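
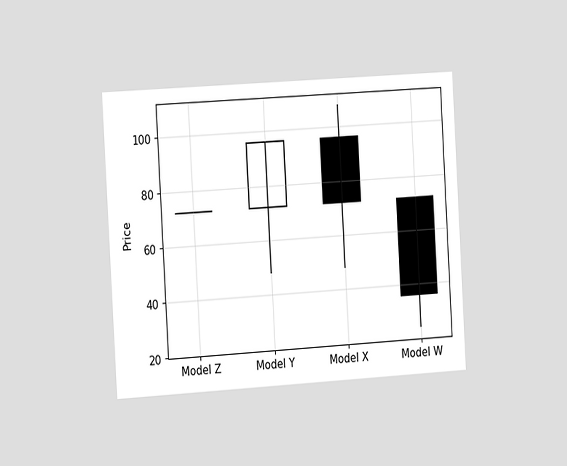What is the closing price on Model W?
The chart is tilted about 3° counter-clockwise and viewed slightly from the left. The Model W candle closes at 36.

36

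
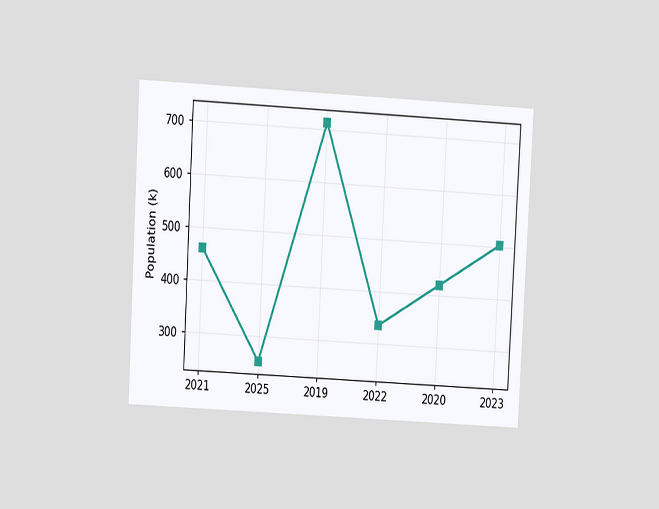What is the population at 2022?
The chart is tilted about 3° clockwise and viewed at a slight angle. At 2022, the line is at 336k.

336k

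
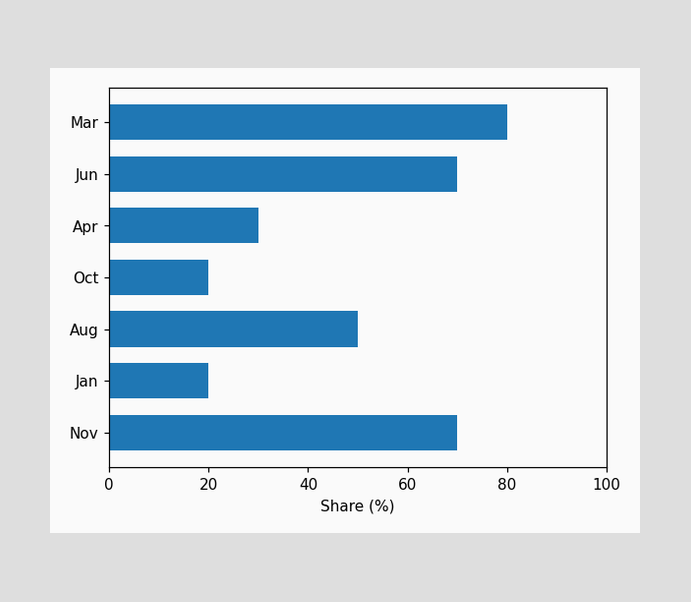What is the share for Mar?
Reading along the chart's x-axis, the Mar bar reaches 80%.

80%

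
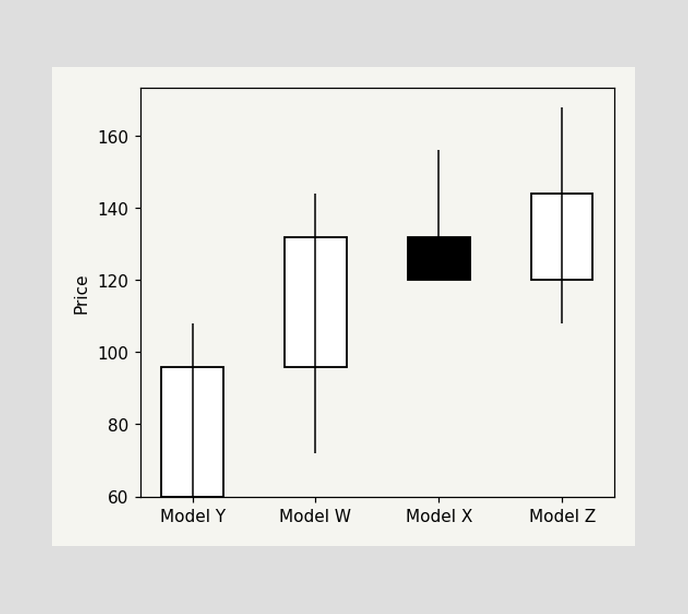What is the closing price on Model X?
120

The Model X candle closes at 120.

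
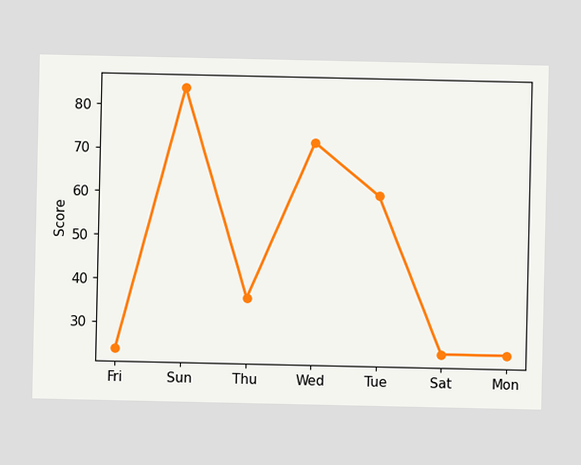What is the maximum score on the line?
84

The highest point is at Sun, and reading across to the y-axis gives 84.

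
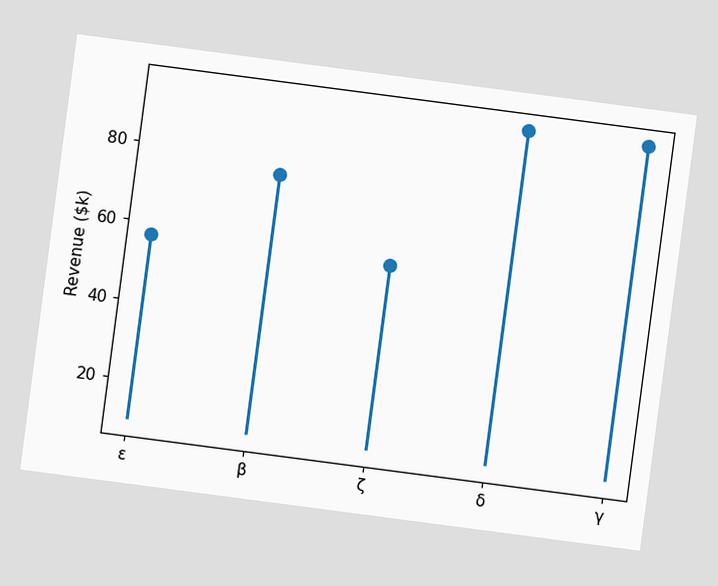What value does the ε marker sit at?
$57k

The chart is tilted about 7° clockwise. The ε marker sits at $57k.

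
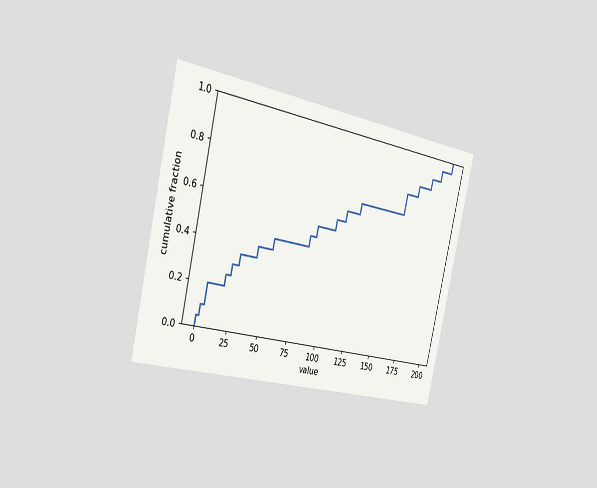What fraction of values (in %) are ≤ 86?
55%

The chart is tilted about 13° clockwise and viewed slightly from the left. At x=86 the ECDF step is at 55%.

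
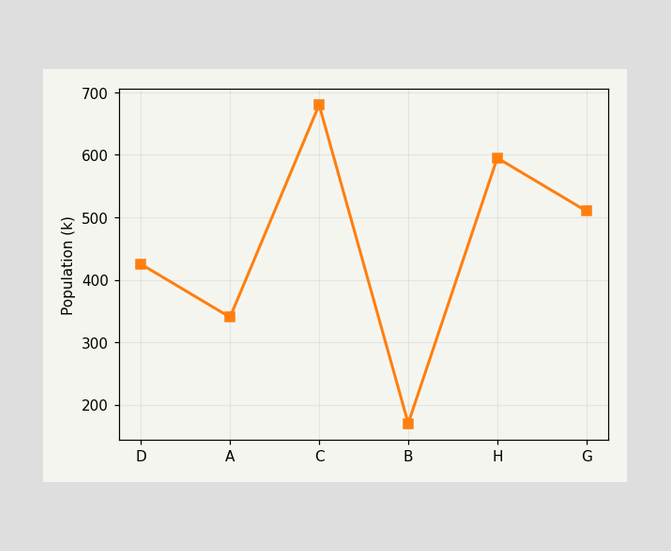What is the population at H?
595k

At H, the line is at 595k.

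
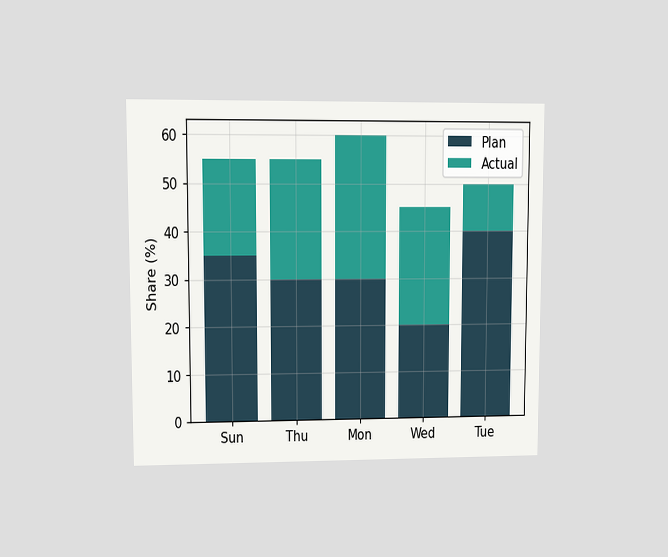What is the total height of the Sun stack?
55%

The chart is viewed at a slight angle. The Sun stack's top reaches 55% on the y-axis.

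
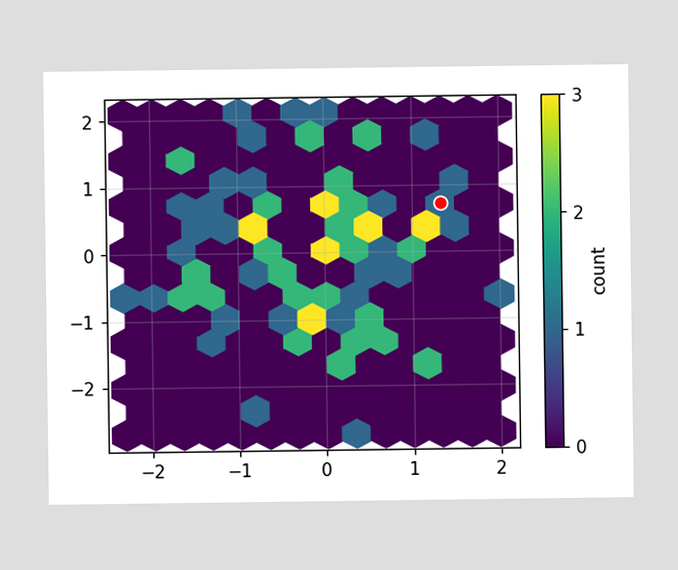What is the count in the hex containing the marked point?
1

The marked hex reads 1 on the colorbar.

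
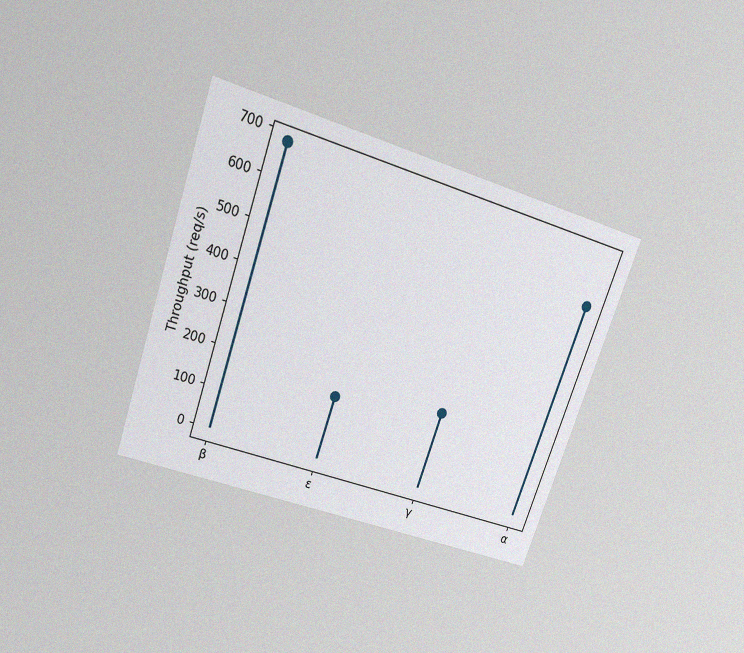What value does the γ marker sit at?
200req/s

The chart is tilted about 19° clockwise and viewed slightly from above, with some photo noise. The γ marker sits at 200req/s.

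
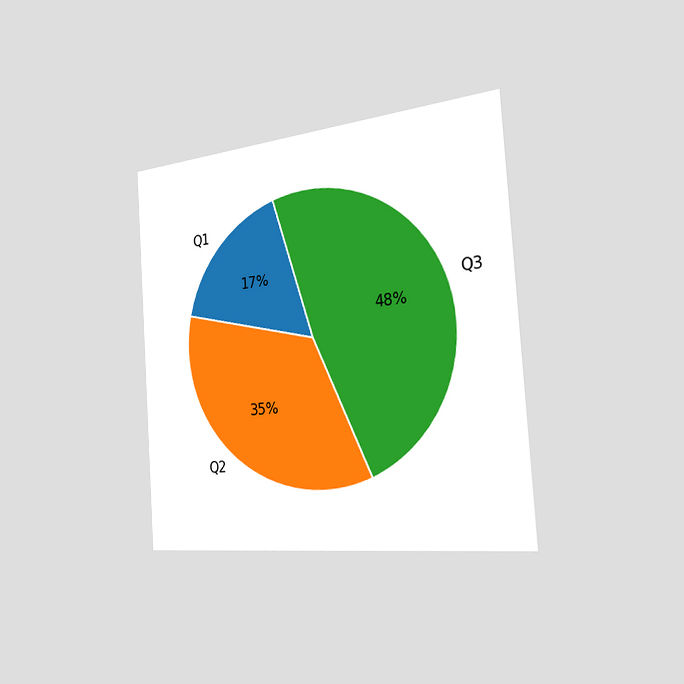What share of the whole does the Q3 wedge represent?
48%

The chart is tilted about 4° counter-clockwise and viewed slightly from the right. The Q3 slice takes up 48% of the pie.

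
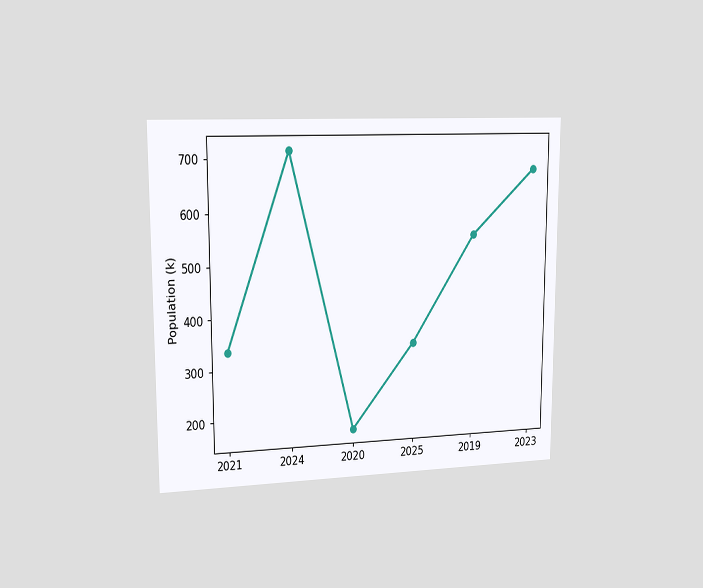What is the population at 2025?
The chart is viewed slightly from the left. At 2025, the line is at 336k.

336k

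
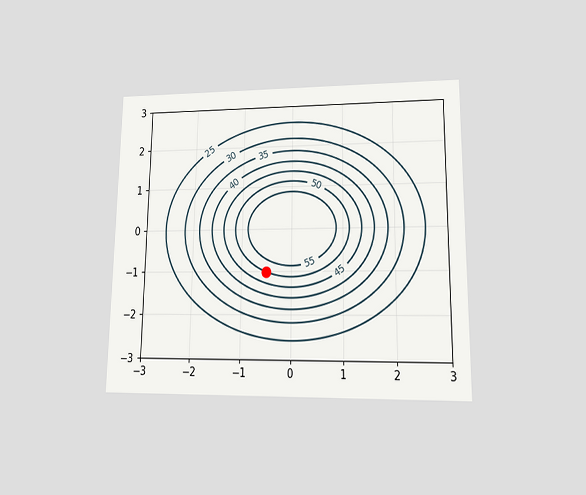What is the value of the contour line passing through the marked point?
50

The chart is viewed at a slight angle. The marked point sits on the contour labelled 50.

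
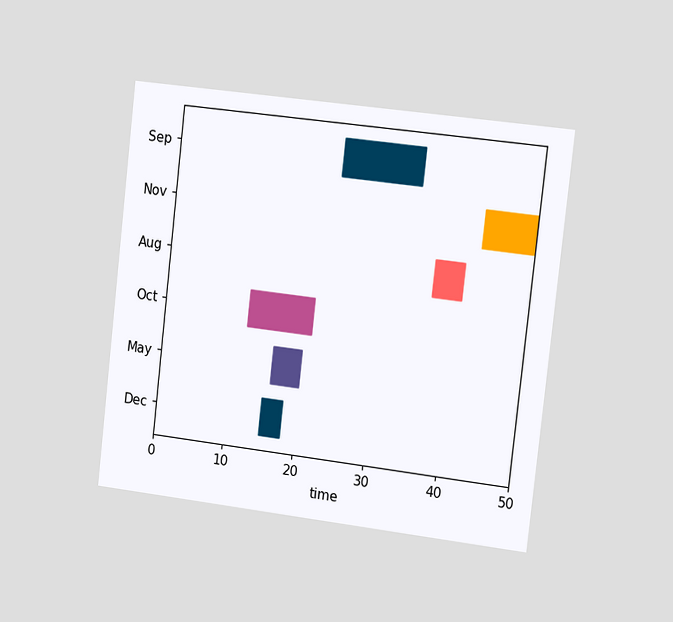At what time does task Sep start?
23

The chart is tilted about 6° clockwise and viewed slightly from the right. The Sep bar begins at t=23.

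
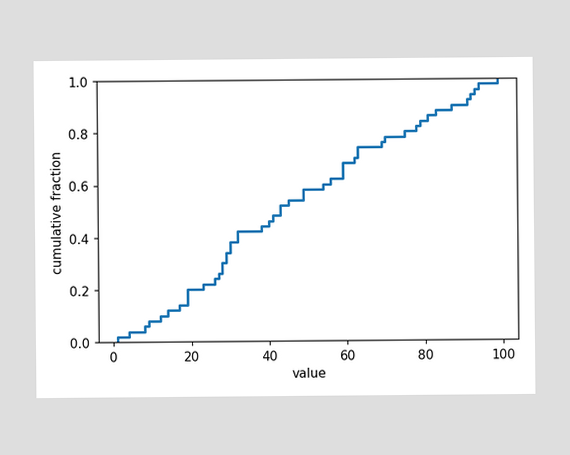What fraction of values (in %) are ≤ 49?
At x=49 the ECDF step is at 58%.

58%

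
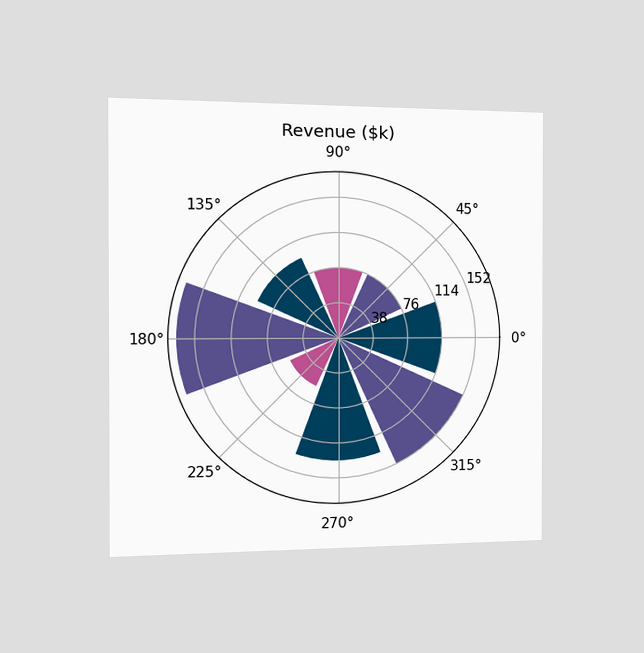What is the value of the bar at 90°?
The chart is viewed slightly from the left. The bar at 90° reaches $76k on the radial axis.

$76k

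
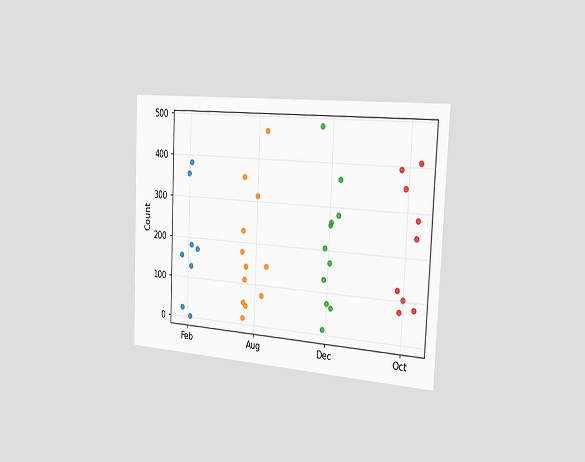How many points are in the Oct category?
9

The chart is tilted about 3° clockwise and viewed slightly from the right. Counting the markers in the Oct column gives 9.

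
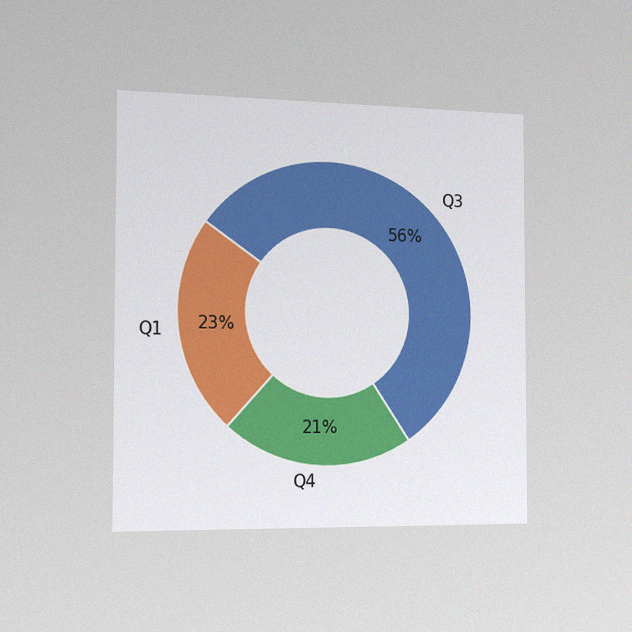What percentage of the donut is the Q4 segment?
21%

The chart is viewed slightly from the left, with some photo noise. The Q4 segment takes up 21% of the ring.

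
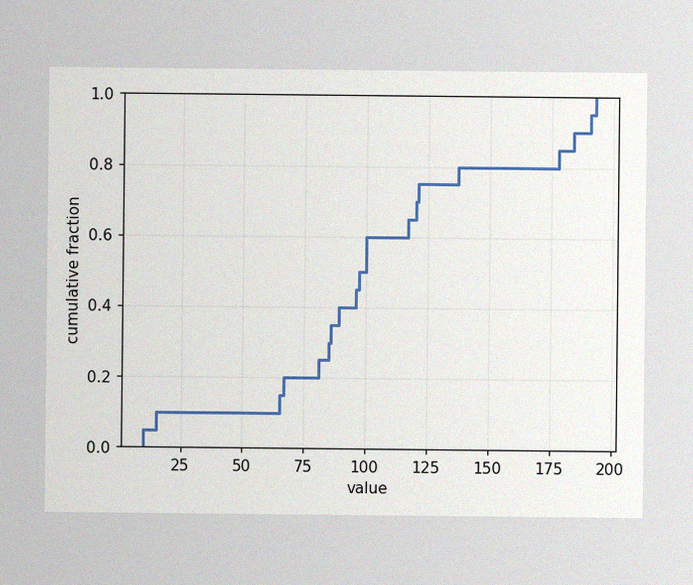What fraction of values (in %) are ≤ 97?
50%

The image has some photo noise and uneven lighting. At x=97 the ECDF step is at 50%.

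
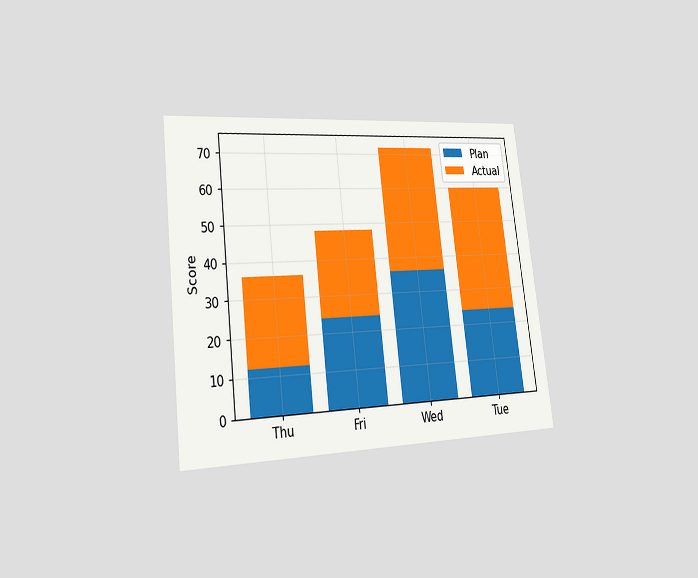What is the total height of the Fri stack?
The chart is tilted about 7° counter-clockwise and viewed slightly from the left. The Fri stack's top reaches 48 on the y-axis.

48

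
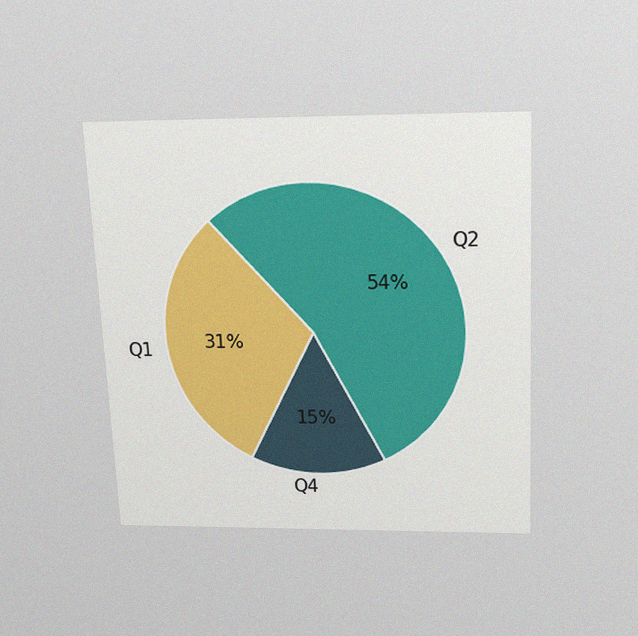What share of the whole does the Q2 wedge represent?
The chart is tilted about 3° counter-clockwise and viewed slightly from above, with some photo noise. The Q2 slice takes up 54% of the pie.

54%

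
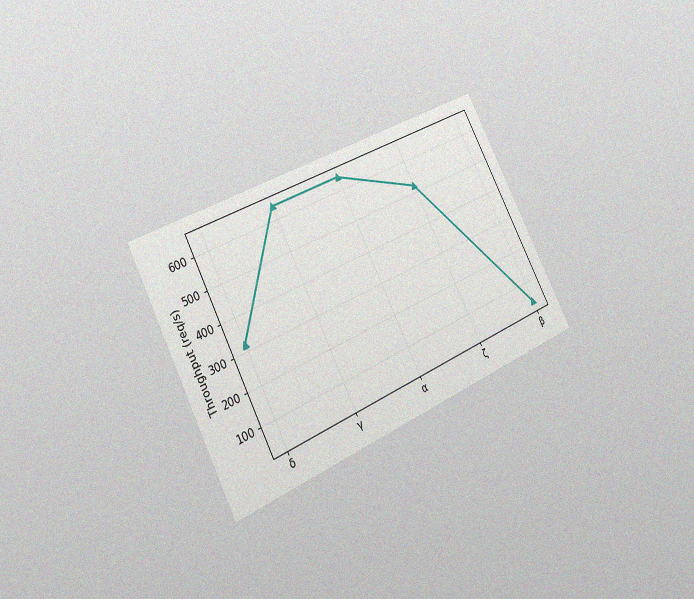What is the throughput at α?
The chart is tilted about 27° counter-clockwise and viewed slightly from the left, with some photo noise. At α, the line is at 640req/s.

640req/s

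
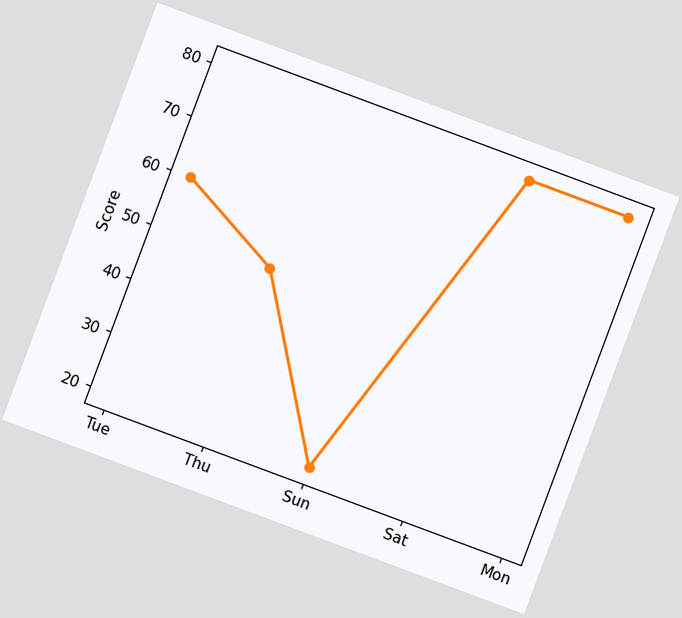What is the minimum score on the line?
The chart is tilted about 20° clockwise. The lowest point is at Sun, and reading across to the y-axis gives 20.

20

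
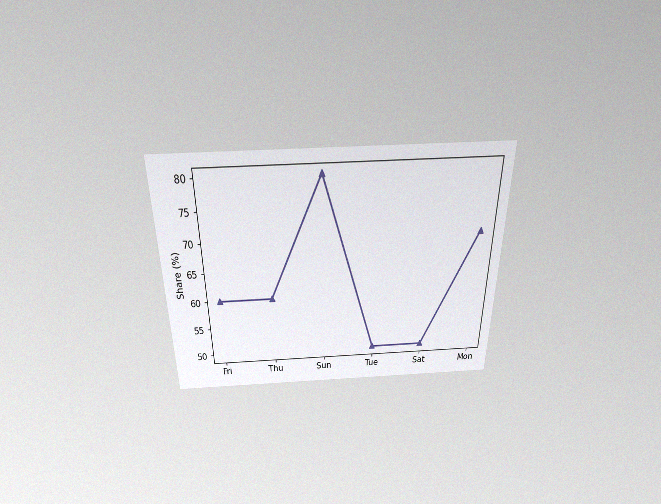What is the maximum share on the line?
The chart is viewed slightly from above, with some photo noise. The highest point is at Sun, and reading across to the y-axis gives 80%.

80%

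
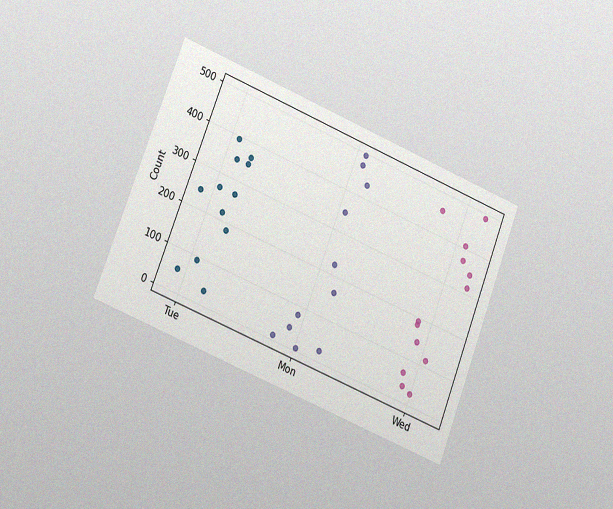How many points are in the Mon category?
The chart is tilted about 21° clockwise and viewed slightly from the left, with some photo noise. Counting the markers in the Mon column gives 11.

11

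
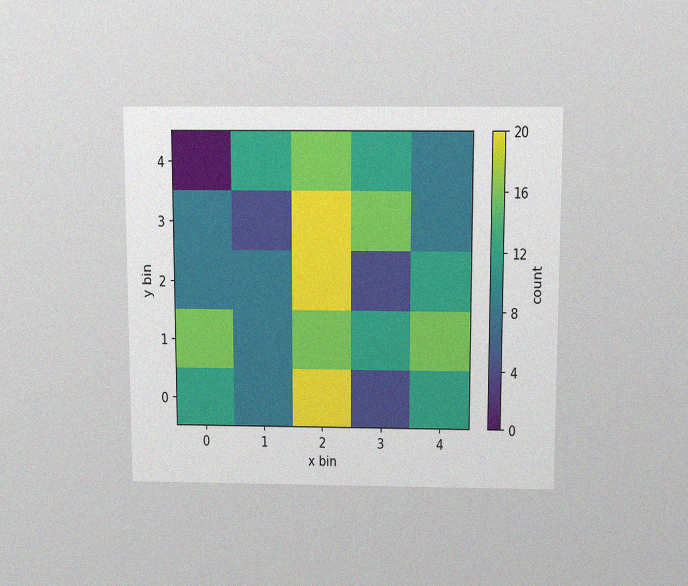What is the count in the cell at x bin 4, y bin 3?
The chart is viewed slightly from above, with some photo noise. Matching the cell (4, 3) against the colorbar gives 8.

8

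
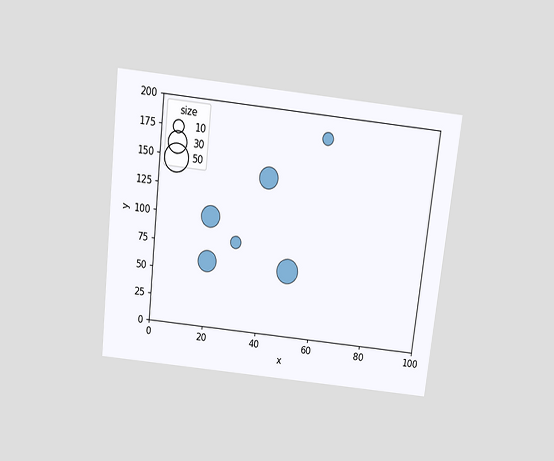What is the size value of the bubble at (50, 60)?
40

The chart is tilted about 6° clockwise and viewed slightly from above. Matching the bubble at (50, 60) against the size legend gives 40.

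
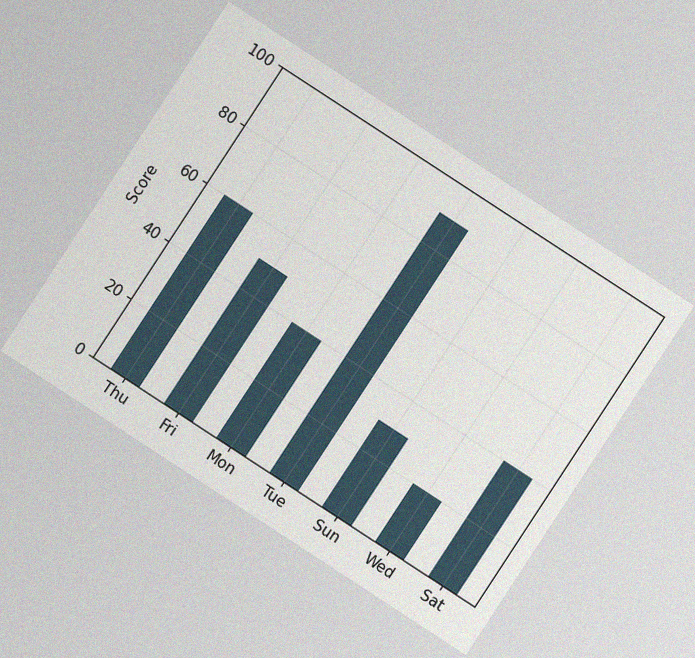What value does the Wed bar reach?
20

The chart is tilted about 33° clockwise, with some photo noise. Reading along the chart's y-axis, the Wed bar reaches 20.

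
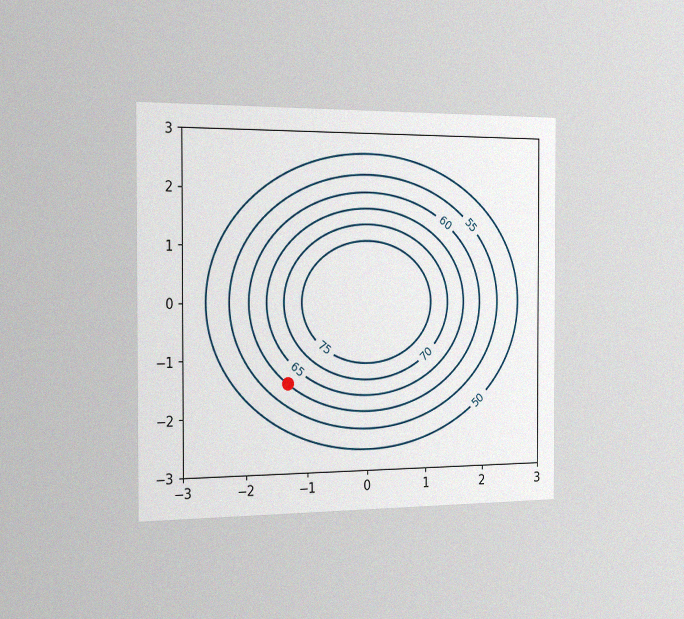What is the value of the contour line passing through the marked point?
60

The chart is viewed slightly from the left, with some photo noise. The marked point sits on the contour labelled 60.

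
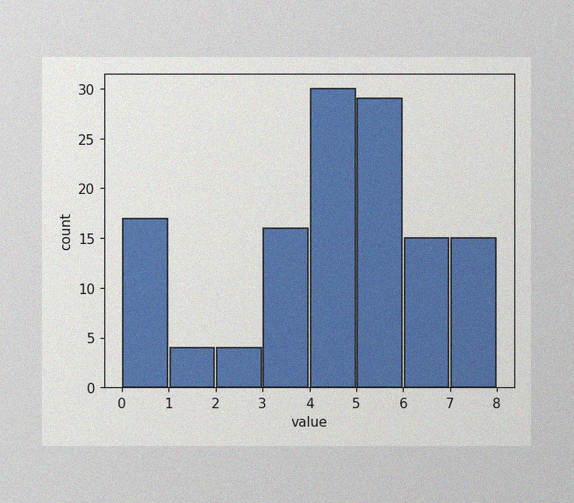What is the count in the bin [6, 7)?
15

The image has some photo noise and uneven lighting. The [6, 7) bin has height 15.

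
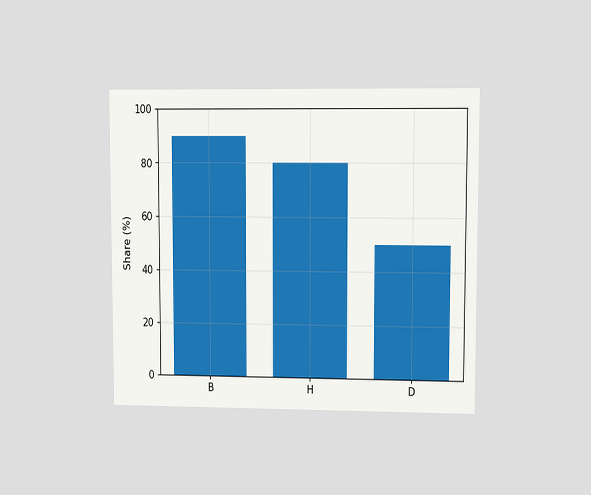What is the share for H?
The chart is viewed at a slight angle. Reading along the chart's y-axis, the H bar reaches 80%.

80%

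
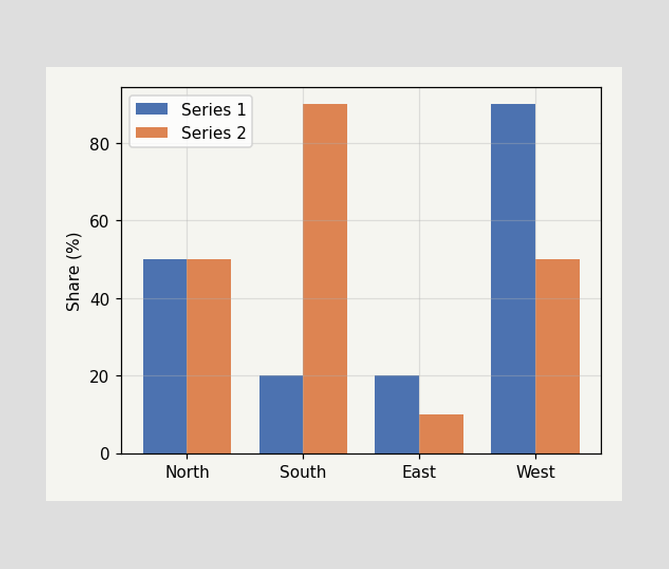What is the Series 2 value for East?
10%

The Series 2 bar at East reaches 10% on the y-axis.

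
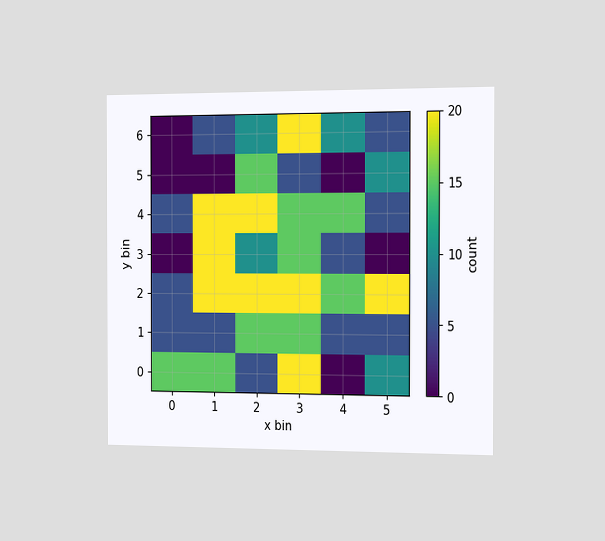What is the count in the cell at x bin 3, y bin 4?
15

The chart is viewed slightly from the right. Matching the cell (3, 4) against the colorbar gives 15.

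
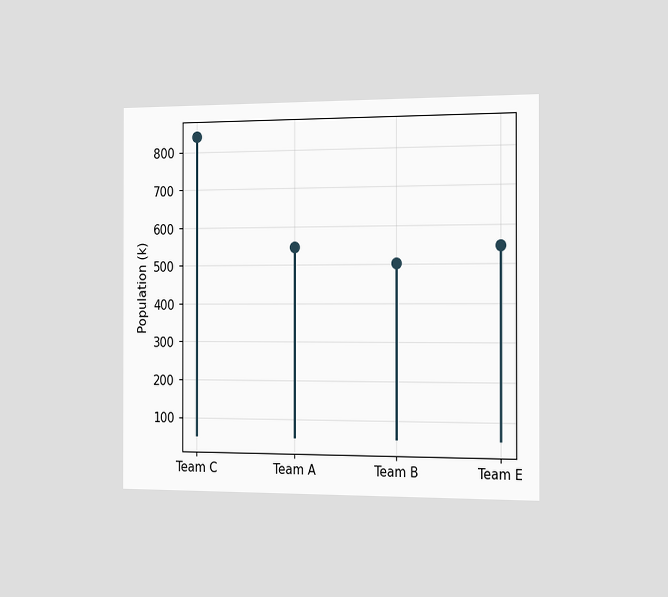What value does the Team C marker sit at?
840k

The chart is viewed slightly from the right. The Team C marker sits at 840k.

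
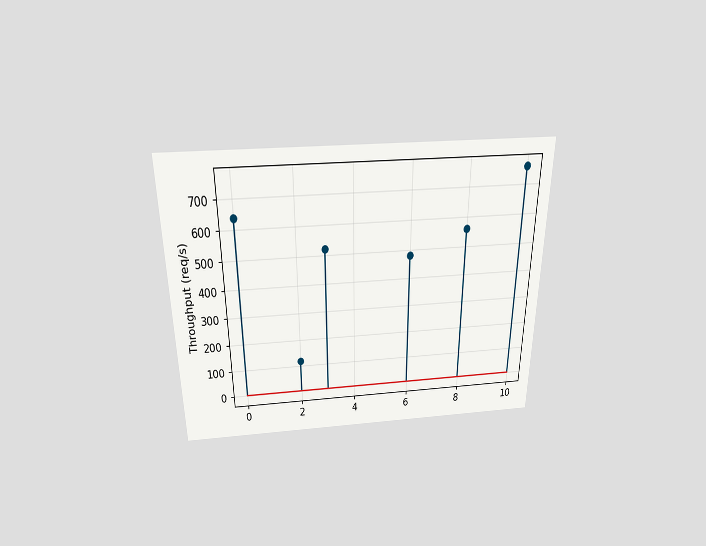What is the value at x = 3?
520req/s

The chart is viewed slightly from above. The stem at x=3 reaches 520req/s.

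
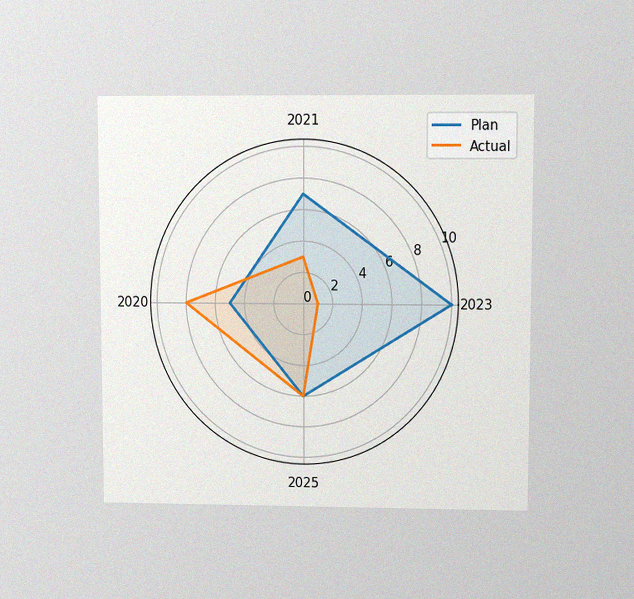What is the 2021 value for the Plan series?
7

The chart is viewed at a slight angle, with some photo noise. On the 2021 axis, Plan reaches 7.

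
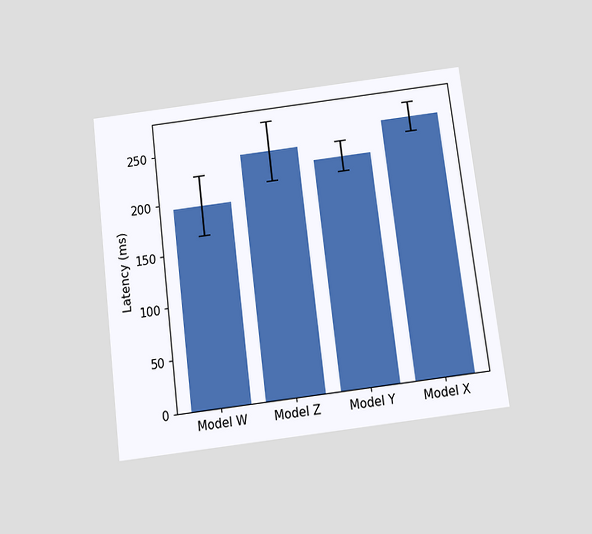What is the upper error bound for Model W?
The chart is tilted about 7° counter-clockwise and viewed slightly from below. The Model W bar's upper whisker reaches 225ms.

225ms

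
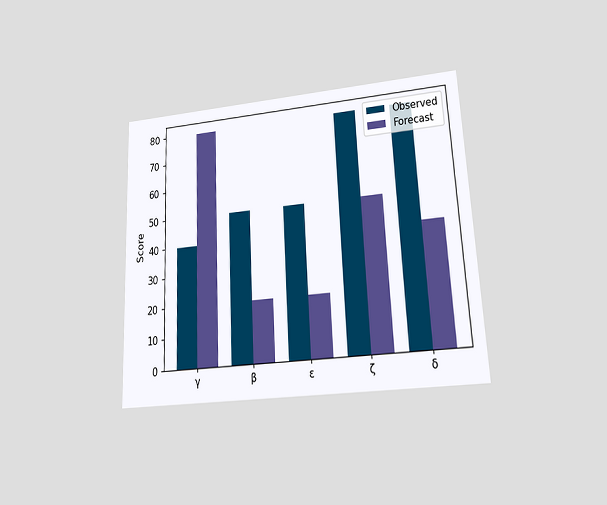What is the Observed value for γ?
The chart is tilted about 3° counter-clockwise and viewed at a slight angle. The Observed bar at γ reaches 40 on the y-axis.

40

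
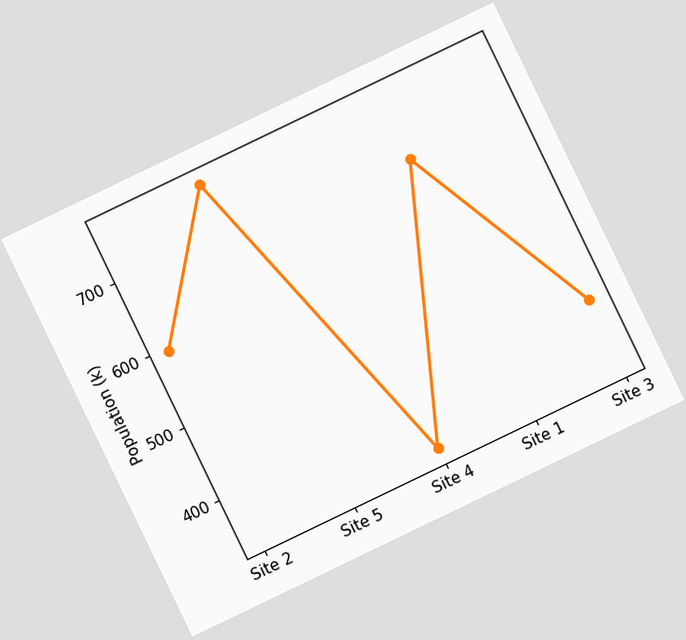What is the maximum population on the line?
765k

The chart is tilted about 26° counter-clockwise. The highest point is at Site 5, and reading across to the y-axis gives 765k.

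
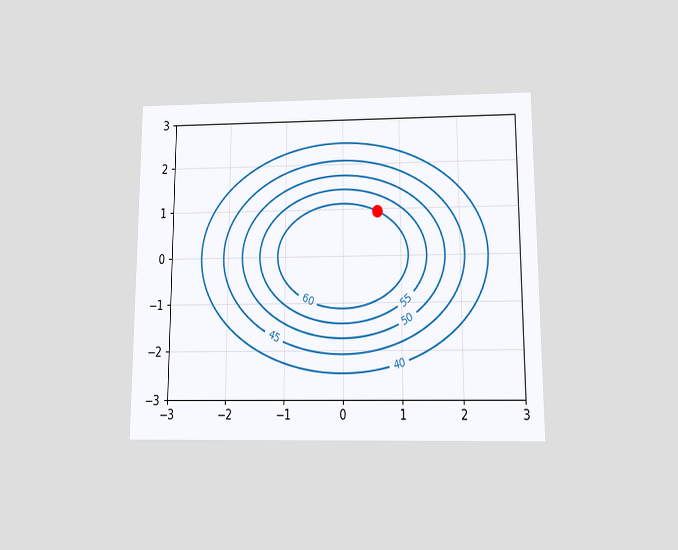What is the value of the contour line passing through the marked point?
60

The chart is viewed slightly from below. The marked point sits on the contour labelled 60.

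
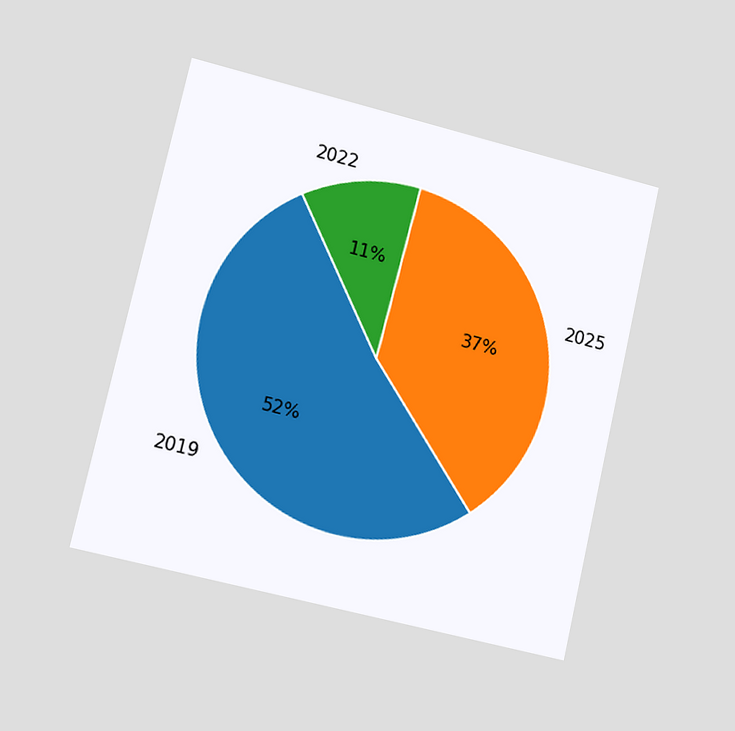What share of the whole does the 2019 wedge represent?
The chart is tilted about 13° clockwise and viewed slightly from the left. The 2019 slice takes up 52% of the pie.

52%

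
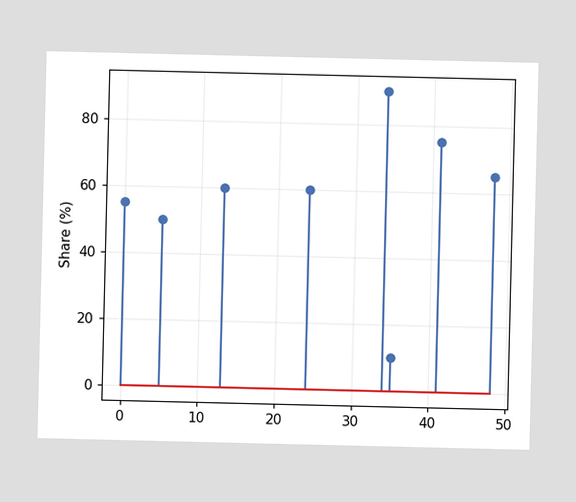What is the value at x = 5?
The stem at x=5 reaches 50%.

50%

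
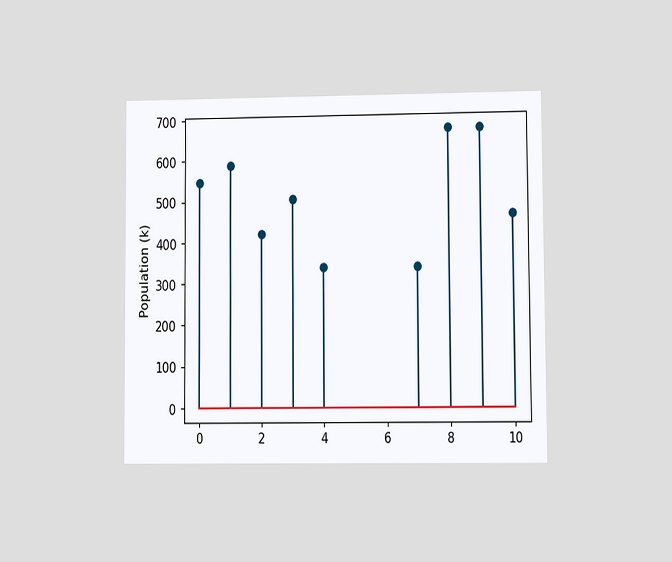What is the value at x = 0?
The chart is viewed at a slight angle. The stem at x=0 reaches 546k.

546k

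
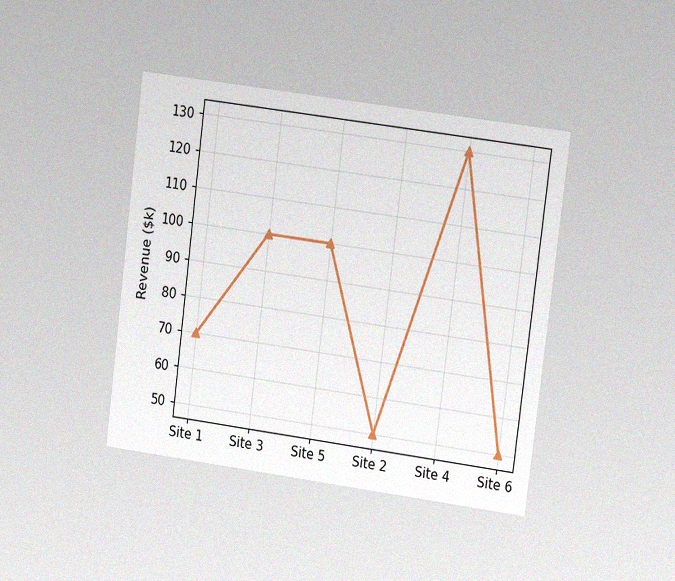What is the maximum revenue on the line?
The chart is tilted about 7° clockwise and viewed slightly from the right, with some photo noise. The highest point is at Site 4, and reading across to the y-axis gives $130k.

$130k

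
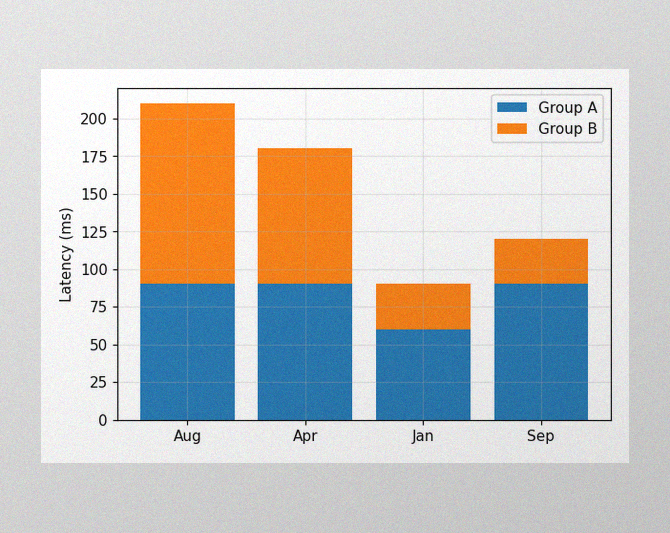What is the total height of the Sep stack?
120ms

The image has some photo noise and uneven lighting. The Sep stack's top reaches 120ms on the y-axis.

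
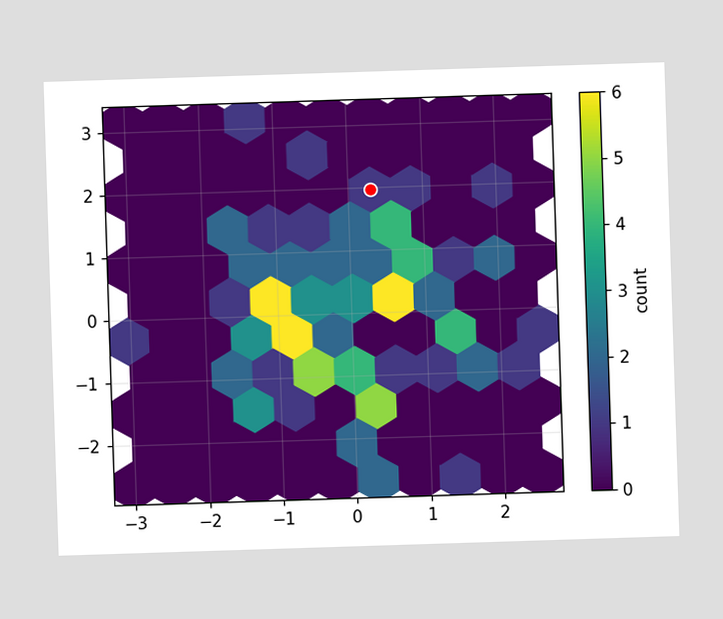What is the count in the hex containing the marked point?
The marked hex reads 1 on the colorbar.

1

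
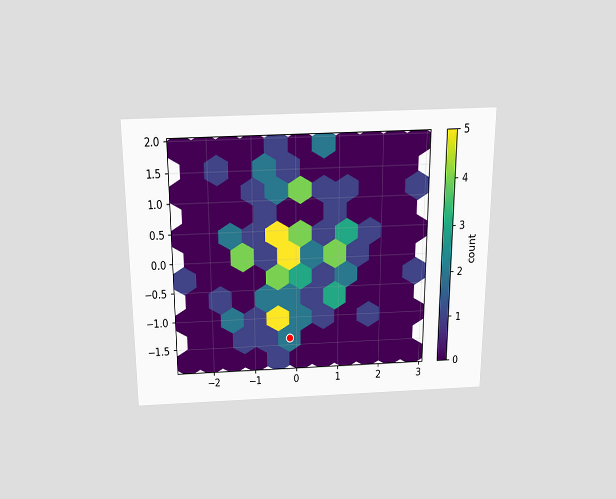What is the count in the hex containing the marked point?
2

The chart is viewed slightly from above. The marked hex reads 2 on the colorbar.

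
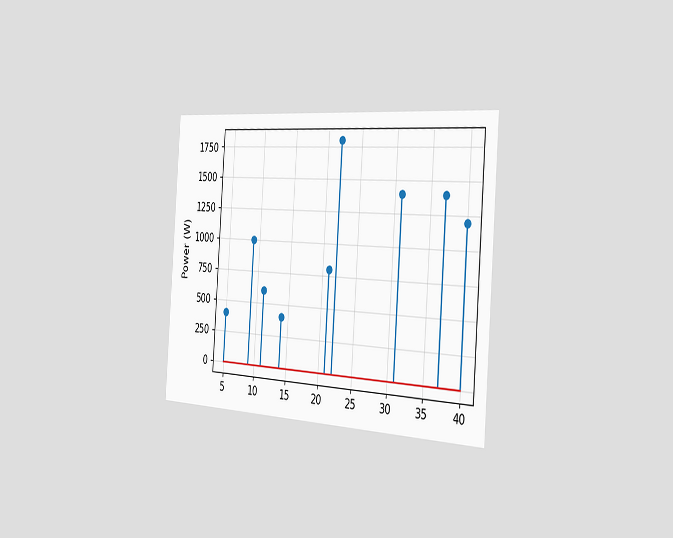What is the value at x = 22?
The chart is tilted about 4° clockwise and viewed slightly from the right. The stem at x=22 reaches 1800W.

1800W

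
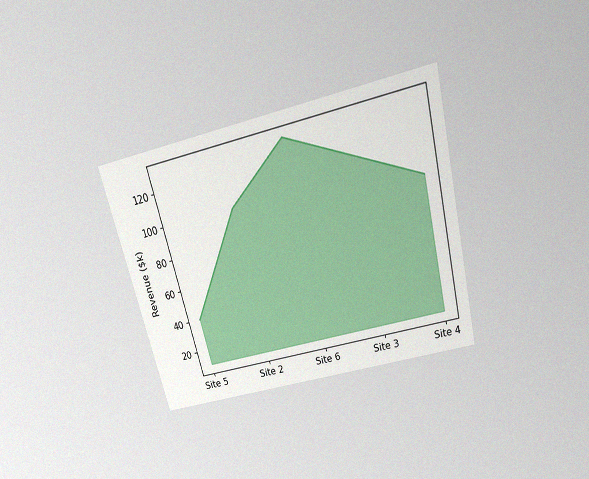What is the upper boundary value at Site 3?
$110k

The chart is tilted about 14° counter-clockwise and viewed slightly from above, with some photo noise. At Site 3 the upper boundary is at $110k.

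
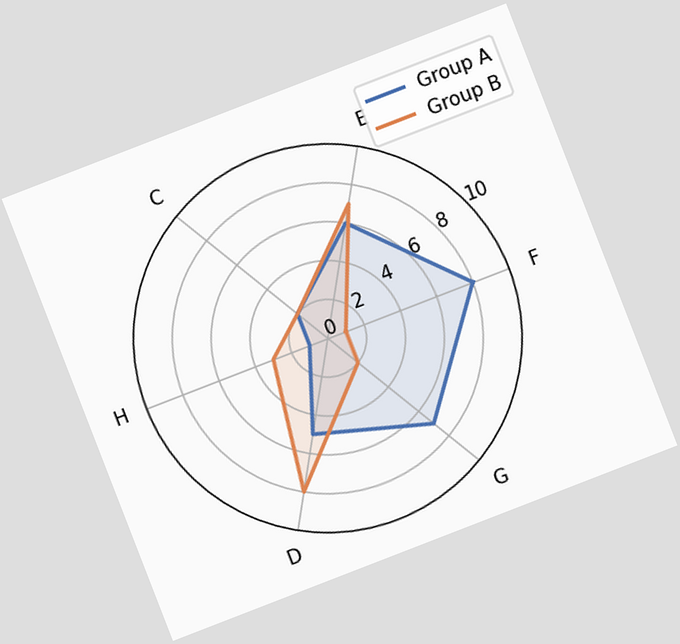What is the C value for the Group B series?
2

The chart is tilted about 21° counter-clockwise. On the C axis, Group B reaches 2.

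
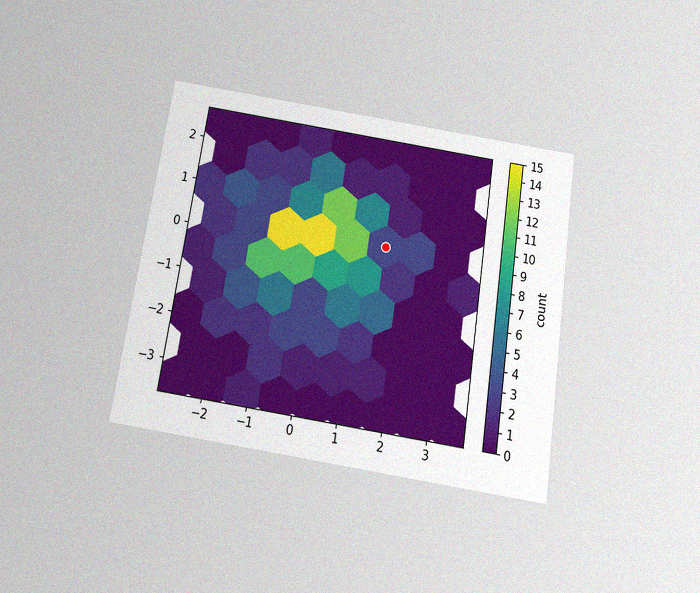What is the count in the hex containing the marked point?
3

The chart is tilted about 9° clockwise and viewed slightly from below, with some photo noise. The marked hex reads 3 on the colorbar.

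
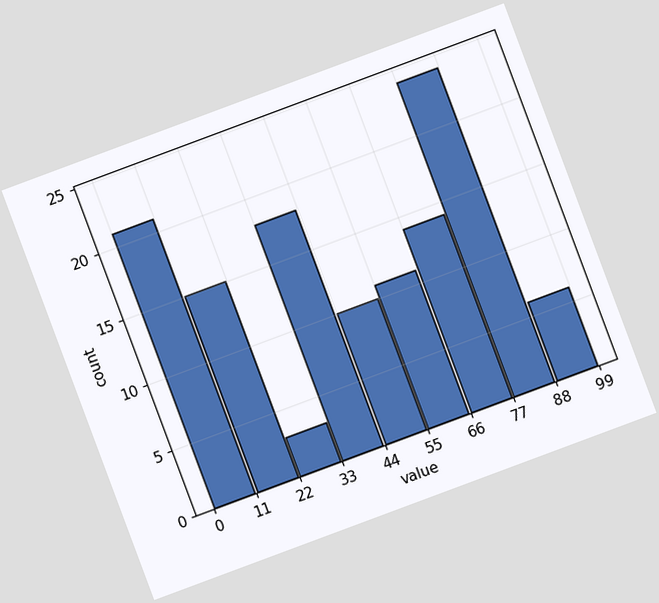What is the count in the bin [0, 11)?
The chart is tilted about 20° counter-clockwise. The [0, 11) bin has height 21.

21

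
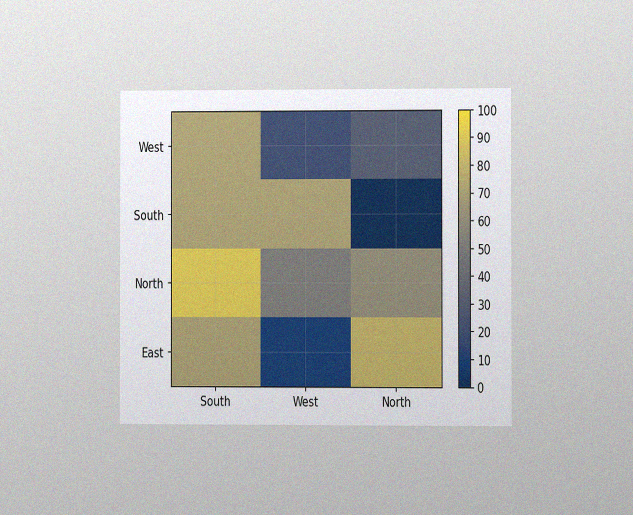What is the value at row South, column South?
70

The chart is viewed at a slight angle, with some photo noise. Matching cell (South, South) against the colorbar gives 70.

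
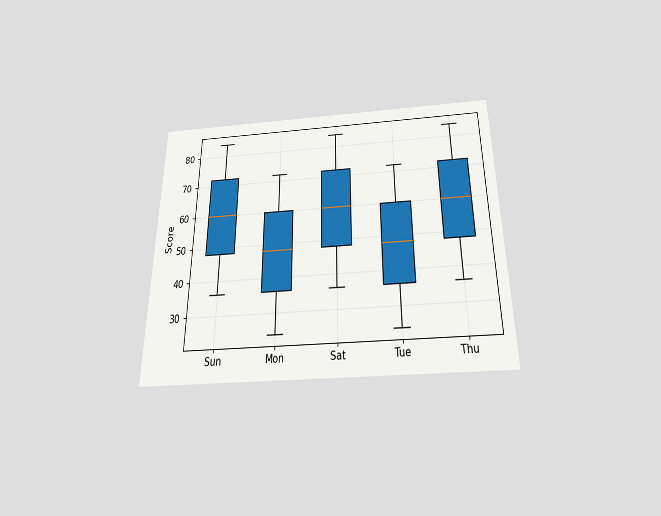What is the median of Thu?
The chart is viewed slightly from below. The median line in the Thu box sits at 60.

60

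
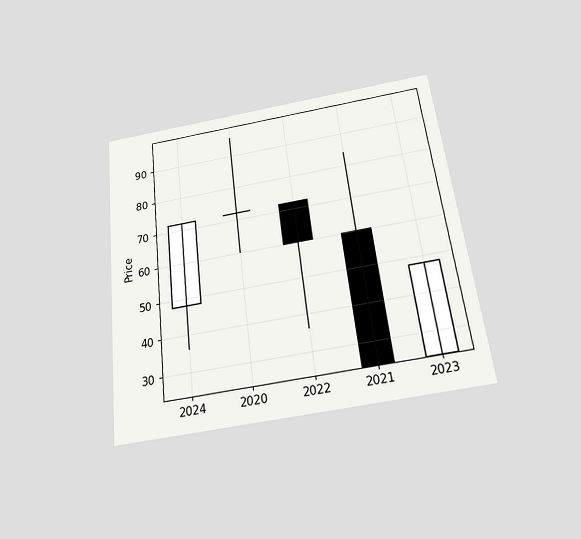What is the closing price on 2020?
The chart is tilted about 7° counter-clockwise and viewed slightly from below. The 2020 candle closes at 72.

72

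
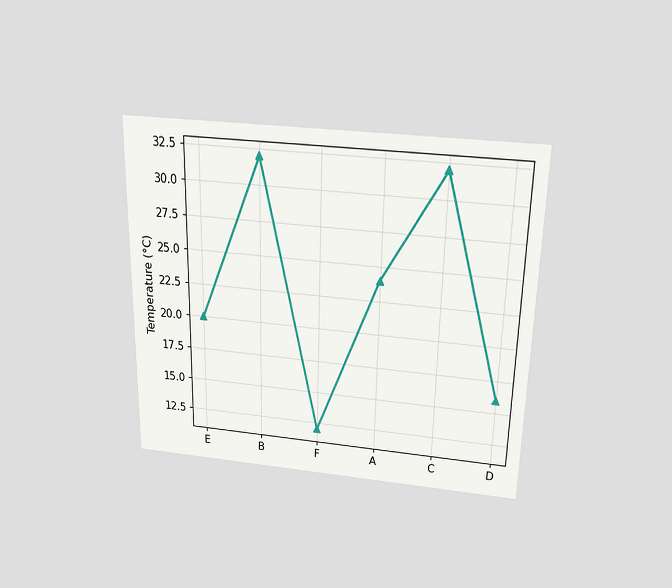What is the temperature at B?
The chart is viewed slightly from above. At B, the line is at 32°C.

32°C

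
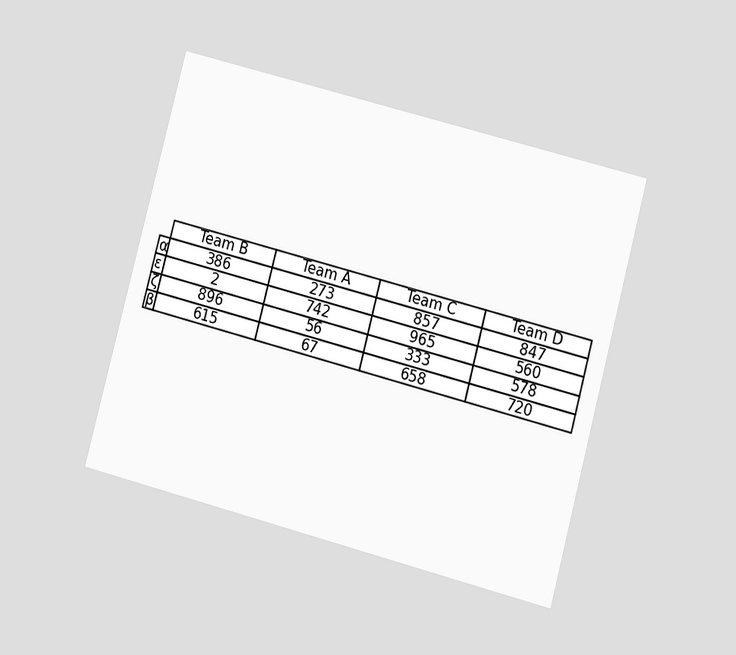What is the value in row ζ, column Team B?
The chart is tilted about 15° clockwise and viewed at a slight angle. The (ζ, Team B) cell reads 896.

896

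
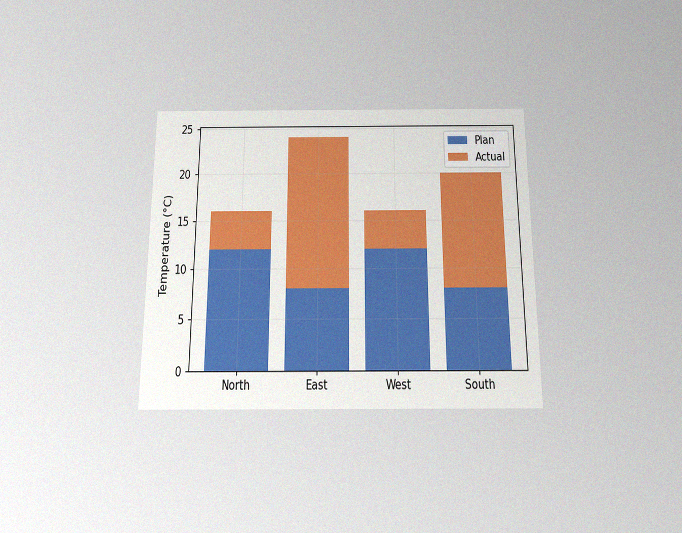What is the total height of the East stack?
24°C

The chart is viewed slightly from below, with some photo noise. The East stack's top reaches 24°C on the y-axis.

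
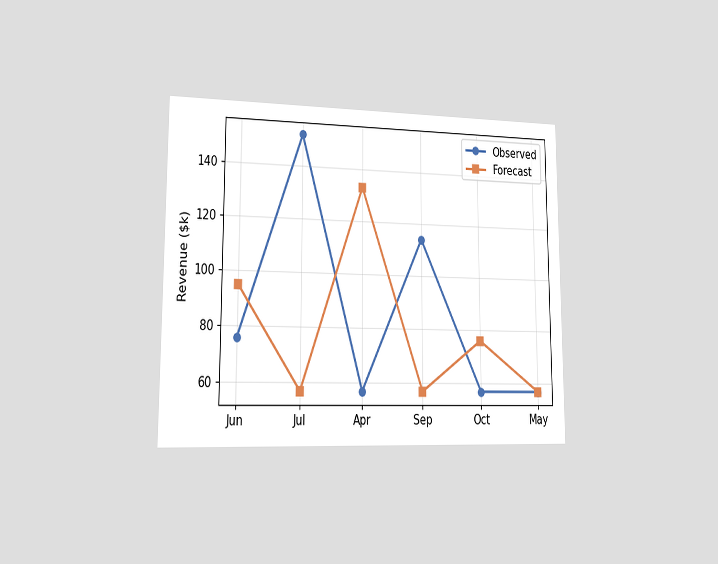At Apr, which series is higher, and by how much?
The chart is viewed slightly from the left. At Apr, Forecast sits above the other line by $76k.

Forecast, by $76k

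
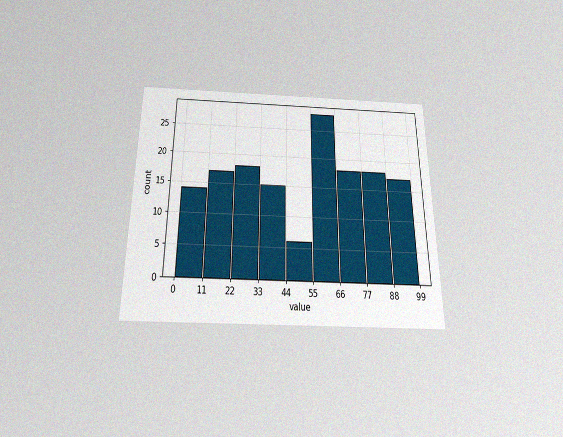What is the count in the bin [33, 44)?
15

The chart is viewed slightly from below, with some photo noise. The [33, 44) bin has height 15.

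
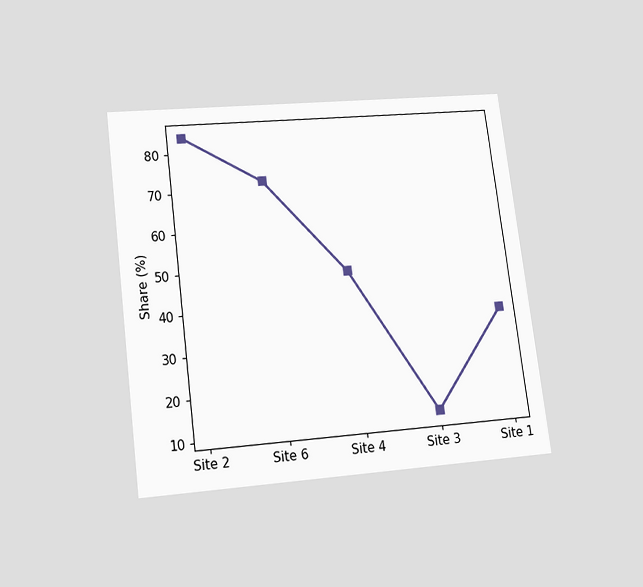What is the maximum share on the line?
The chart is tilted about 7° counter-clockwise and viewed slightly from below. The highest point is at Site 2, and reading across to the y-axis gives 84%.

84%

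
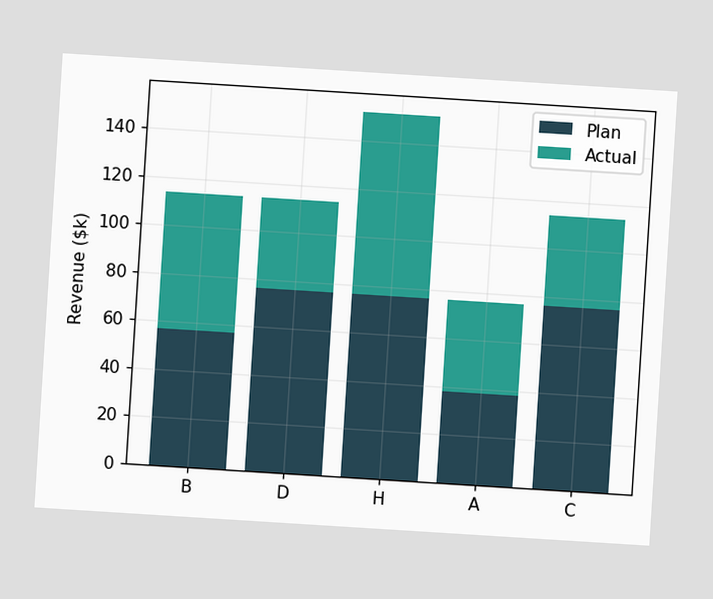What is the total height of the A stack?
$76k

The chart is tilted about 4° clockwise. The A stack's top reaches $76k on the y-axis.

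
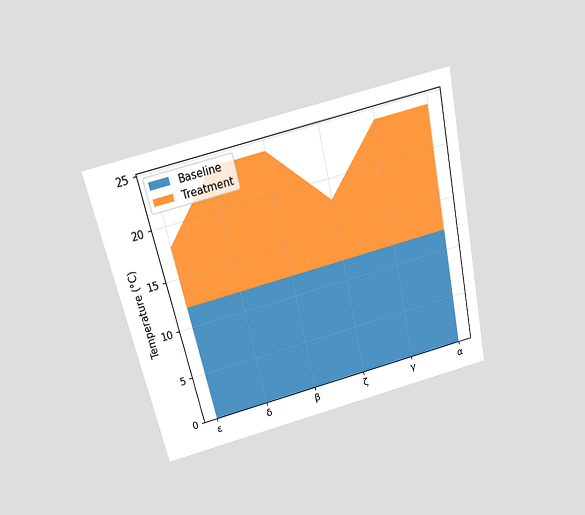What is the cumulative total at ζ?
18°C

The chart is tilted about 12° counter-clockwise and viewed slightly from above. The stacked total at ζ reaches 18°C.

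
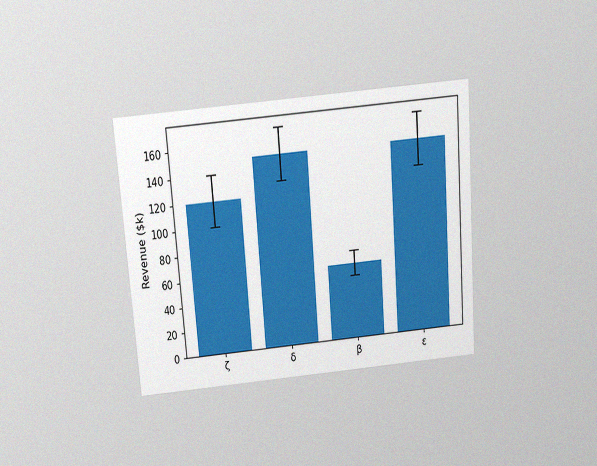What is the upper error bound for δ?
The chart is tilted about 4° counter-clockwise and viewed slightly from above, with some photo noise. The δ bar's upper whisker reaches $170k.

$170k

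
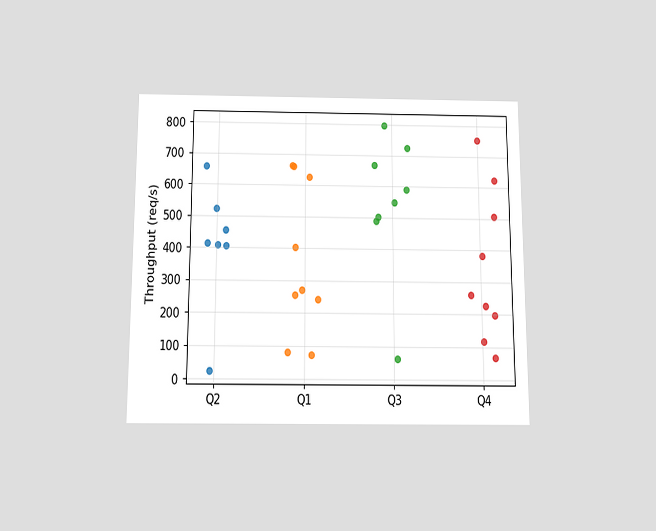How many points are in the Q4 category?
The chart is viewed slightly from below. Counting the markers in the Q4 column gives 9.

9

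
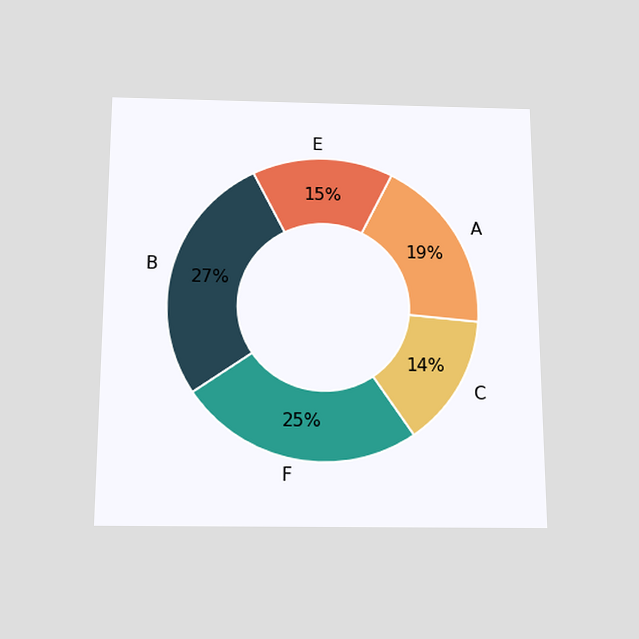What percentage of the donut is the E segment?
The chart is viewed slightly from below. The E segment takes up 15% of the ring.

15%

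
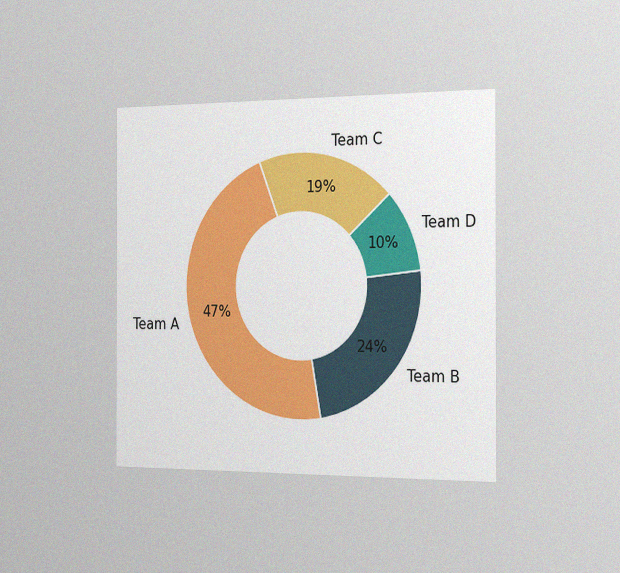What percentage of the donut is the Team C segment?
19%

The chart is viewed slightly from the right, with some photo noise. The Team C segment takes up 19% of the ring.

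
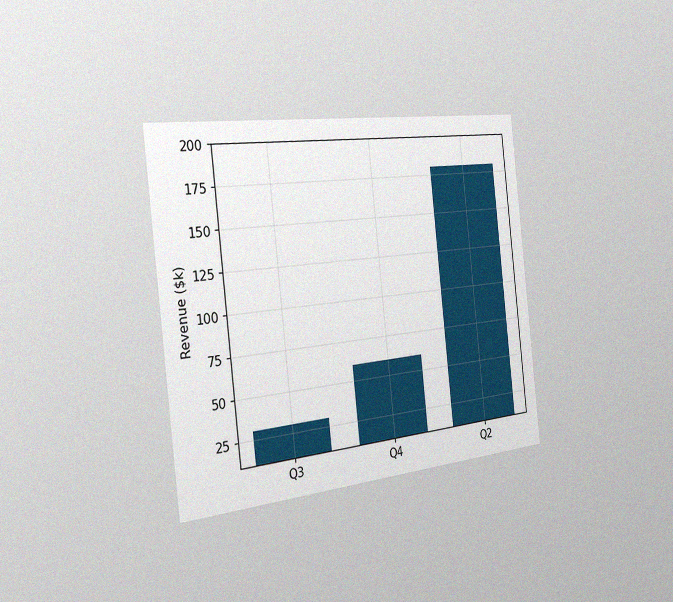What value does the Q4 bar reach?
The chart is tilted about 6° counter-clockwise and viewed slightly from the left, with some photo noise. Reading along the chart's y-axis, the Q4 bar reaches $60k.

$60k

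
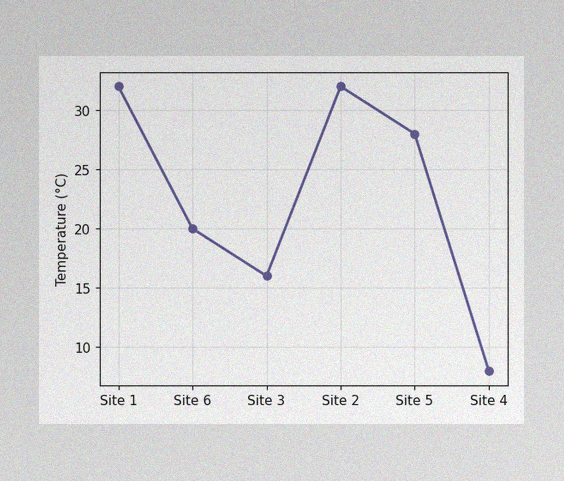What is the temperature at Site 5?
The image has some photo noise and uneven lighting. At Site 5, the line is at 28°C.

28°C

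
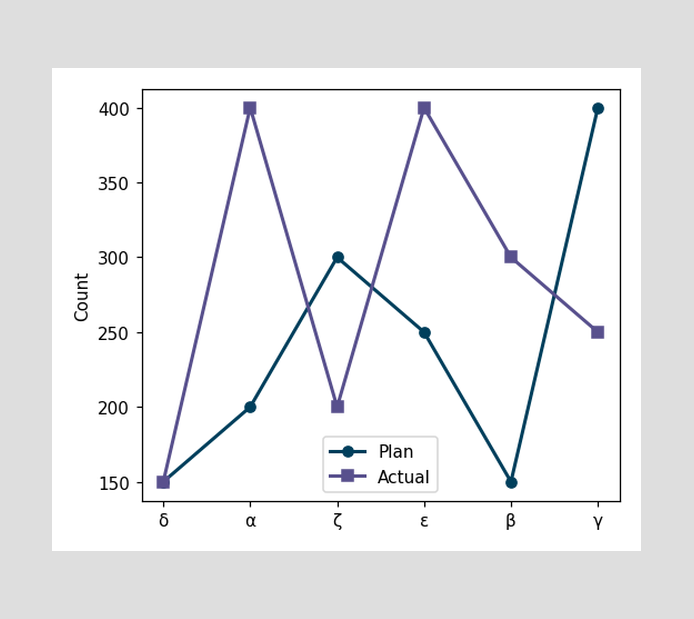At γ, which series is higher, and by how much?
At γ, Plan sits above the other line by 150.

Plan, by 150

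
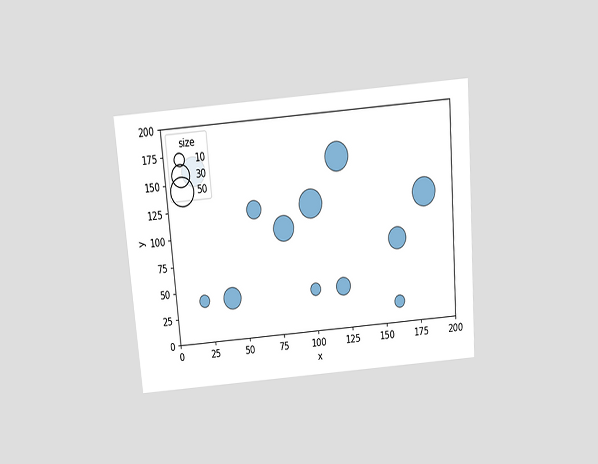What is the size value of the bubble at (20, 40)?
The chart is tilted about 5° counter-clockwise and viewed slightly from above. Matching the bubble at (20, 40) against the size legend gives 10.

10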